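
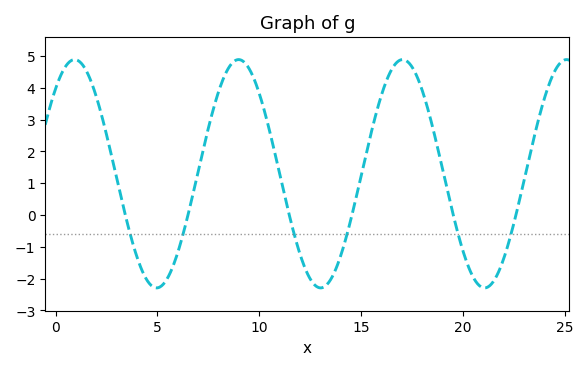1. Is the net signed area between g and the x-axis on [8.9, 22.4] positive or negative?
positive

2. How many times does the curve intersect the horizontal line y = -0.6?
6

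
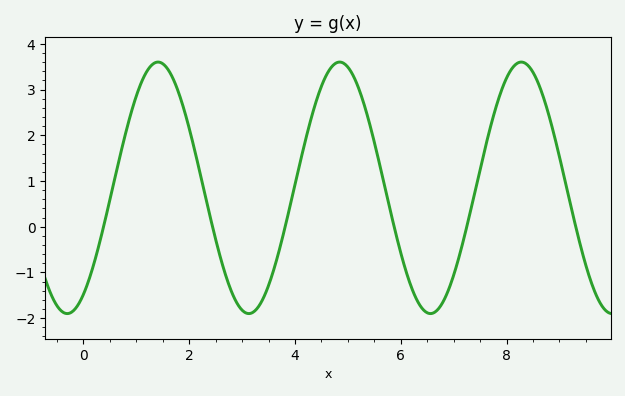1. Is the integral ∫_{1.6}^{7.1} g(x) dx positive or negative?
positive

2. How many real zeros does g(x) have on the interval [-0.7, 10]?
6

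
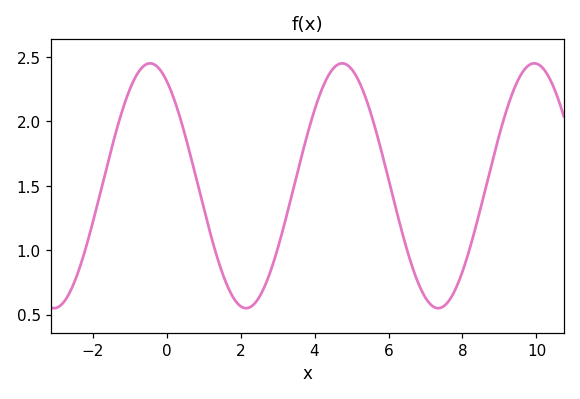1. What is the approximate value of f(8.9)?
1.79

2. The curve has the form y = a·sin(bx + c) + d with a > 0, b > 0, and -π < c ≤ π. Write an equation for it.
y = 0.95sin(1.21x + 2.11) + 1.5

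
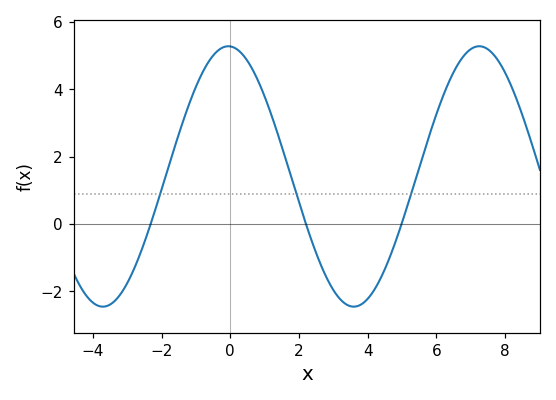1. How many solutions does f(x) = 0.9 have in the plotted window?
3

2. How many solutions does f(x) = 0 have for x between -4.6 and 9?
3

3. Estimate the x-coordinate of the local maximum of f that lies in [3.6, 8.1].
7.2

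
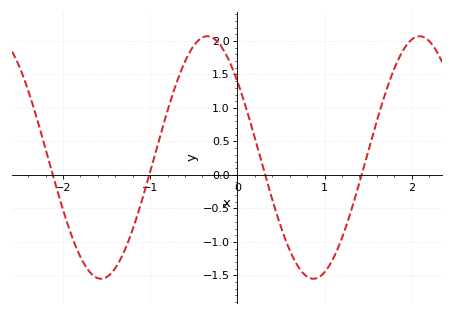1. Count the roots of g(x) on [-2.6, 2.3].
4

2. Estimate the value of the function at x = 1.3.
-0.55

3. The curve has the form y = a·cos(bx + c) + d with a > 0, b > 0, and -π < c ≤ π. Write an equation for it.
y = 1.81cos(2.6x + 0.89) + 0.26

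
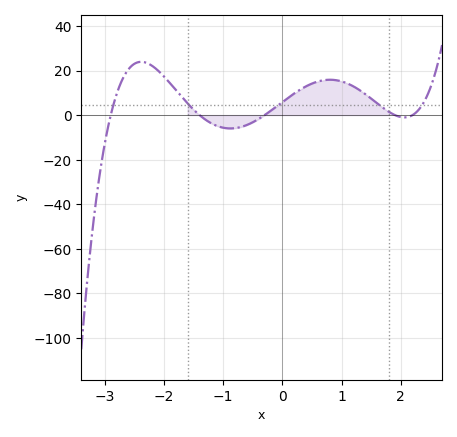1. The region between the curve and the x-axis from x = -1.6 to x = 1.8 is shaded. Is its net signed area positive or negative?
positive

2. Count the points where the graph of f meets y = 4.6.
5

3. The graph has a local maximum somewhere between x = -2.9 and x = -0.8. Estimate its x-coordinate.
-2.39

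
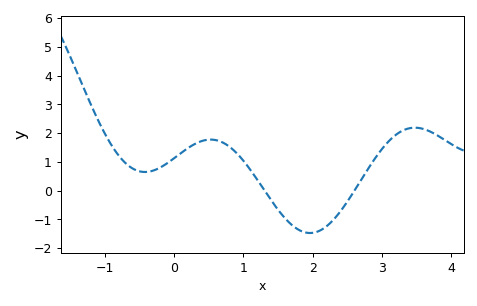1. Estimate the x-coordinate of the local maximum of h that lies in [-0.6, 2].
0.529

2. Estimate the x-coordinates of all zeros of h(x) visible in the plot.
1.31, 2.6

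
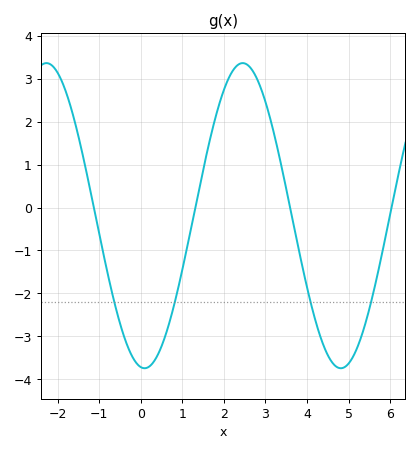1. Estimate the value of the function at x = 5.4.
-2.71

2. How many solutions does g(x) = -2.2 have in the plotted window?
4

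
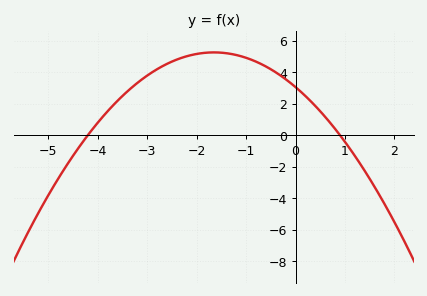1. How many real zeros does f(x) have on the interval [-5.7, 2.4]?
2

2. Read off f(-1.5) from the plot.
5.25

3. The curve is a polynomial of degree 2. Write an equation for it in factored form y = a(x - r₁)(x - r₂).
y = -0.81(x + 4.2)(x - 0.9)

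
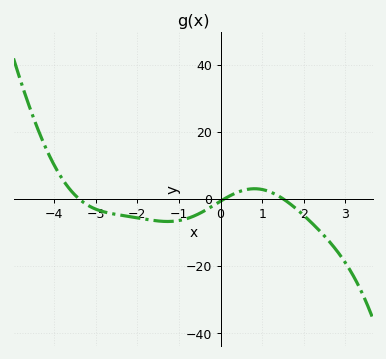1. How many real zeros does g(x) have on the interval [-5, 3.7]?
3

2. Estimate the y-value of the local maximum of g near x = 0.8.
2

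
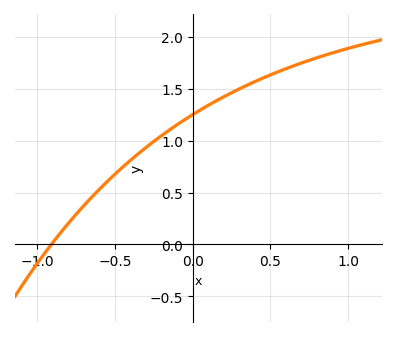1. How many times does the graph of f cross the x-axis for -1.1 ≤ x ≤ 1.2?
1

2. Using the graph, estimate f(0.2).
1.4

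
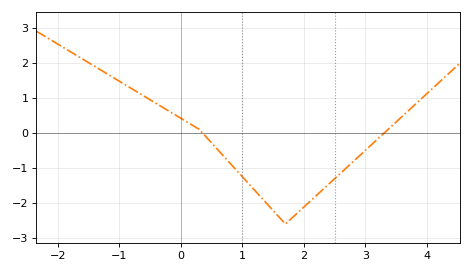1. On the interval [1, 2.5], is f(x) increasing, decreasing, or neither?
neither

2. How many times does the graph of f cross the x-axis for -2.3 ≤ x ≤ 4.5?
2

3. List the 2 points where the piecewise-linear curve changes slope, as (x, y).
(0.3, 0.1); (1.7, -2.6)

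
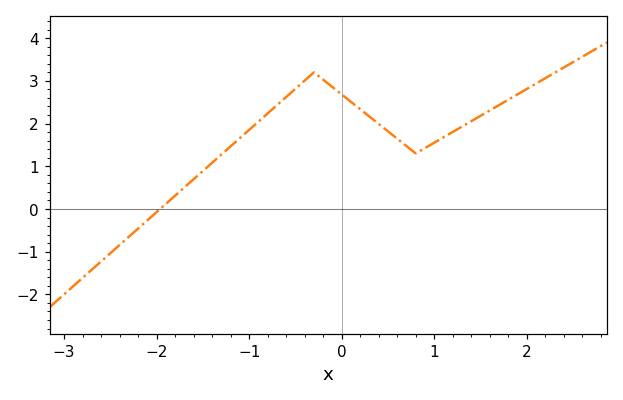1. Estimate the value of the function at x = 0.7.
1.5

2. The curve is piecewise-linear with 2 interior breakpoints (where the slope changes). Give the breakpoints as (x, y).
(-0.3, 3.2); (0.8, 1.3)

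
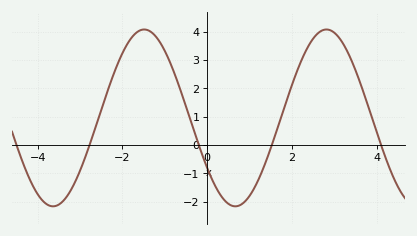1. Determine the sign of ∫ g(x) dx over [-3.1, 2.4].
positive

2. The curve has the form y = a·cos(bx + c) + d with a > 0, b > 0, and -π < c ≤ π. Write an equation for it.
y = 3.12cos(1.46x + 2.17) + 0.96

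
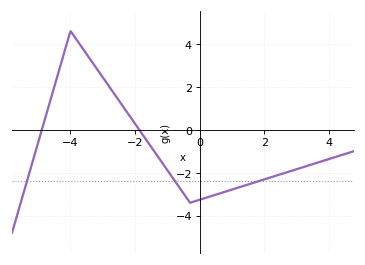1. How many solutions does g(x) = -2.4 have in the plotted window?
3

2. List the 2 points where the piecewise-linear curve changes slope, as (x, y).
(-4, 4.6); (-0.3, -3.4)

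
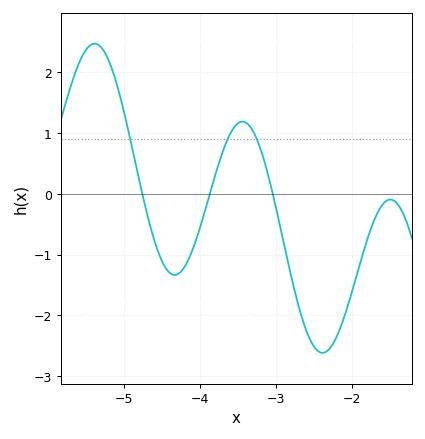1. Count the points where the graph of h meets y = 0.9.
3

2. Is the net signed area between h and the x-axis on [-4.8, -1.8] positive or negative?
negative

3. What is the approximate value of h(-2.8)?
-1.38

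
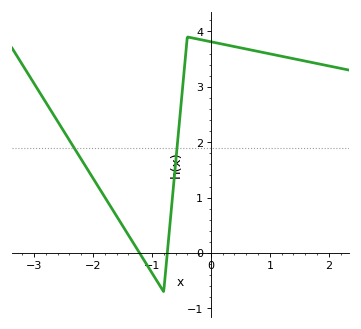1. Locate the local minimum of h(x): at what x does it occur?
-0.8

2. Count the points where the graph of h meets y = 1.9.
2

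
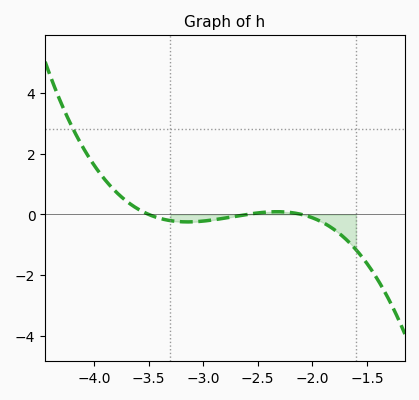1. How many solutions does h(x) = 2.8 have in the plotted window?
1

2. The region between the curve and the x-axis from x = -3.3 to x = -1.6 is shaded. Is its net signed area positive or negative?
negative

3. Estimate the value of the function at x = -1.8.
-0.4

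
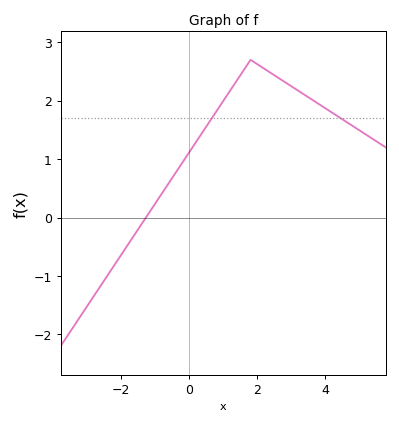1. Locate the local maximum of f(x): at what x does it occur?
1.8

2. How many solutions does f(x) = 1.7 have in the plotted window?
2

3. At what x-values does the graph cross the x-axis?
-1.27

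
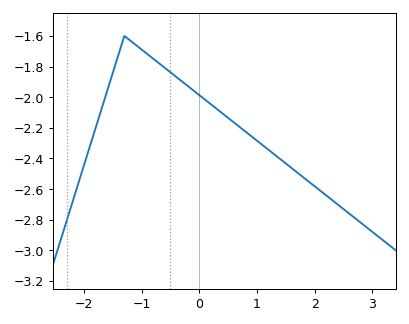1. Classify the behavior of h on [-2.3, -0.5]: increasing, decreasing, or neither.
neither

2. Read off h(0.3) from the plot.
-2.08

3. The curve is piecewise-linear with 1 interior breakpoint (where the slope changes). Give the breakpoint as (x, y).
(-1.3, -1.6)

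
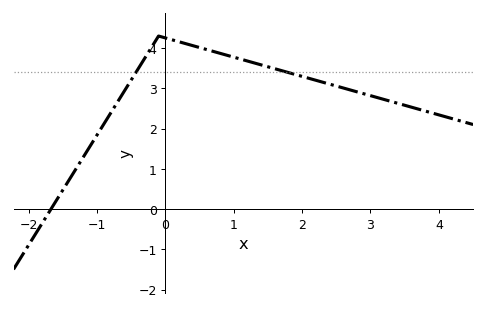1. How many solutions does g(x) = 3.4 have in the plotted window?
2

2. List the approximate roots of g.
-1.7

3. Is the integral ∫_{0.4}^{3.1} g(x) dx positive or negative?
positive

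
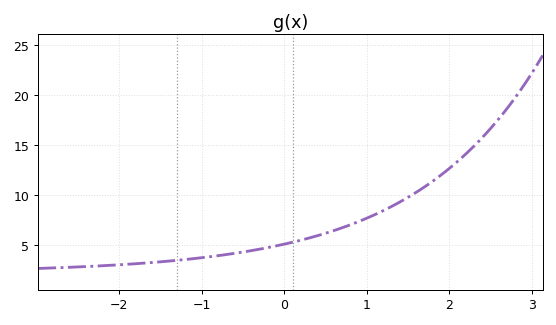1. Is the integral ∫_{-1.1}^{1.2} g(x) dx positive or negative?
positive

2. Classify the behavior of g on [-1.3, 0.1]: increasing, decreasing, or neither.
increasing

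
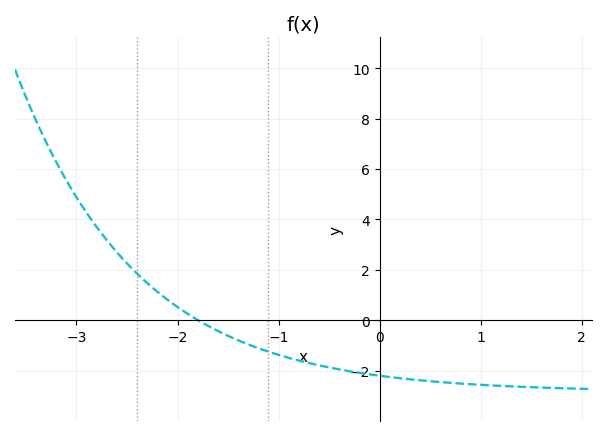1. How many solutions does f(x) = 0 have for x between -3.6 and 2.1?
1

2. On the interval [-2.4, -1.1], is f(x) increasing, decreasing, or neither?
decreasing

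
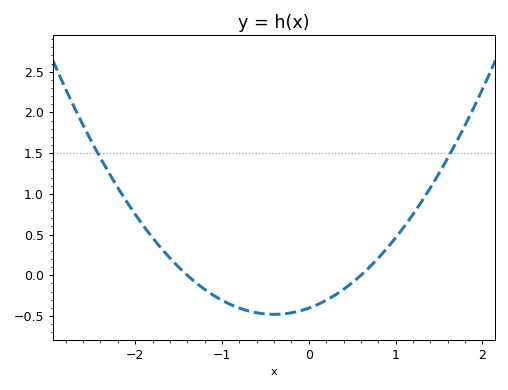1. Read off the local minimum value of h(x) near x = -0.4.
-0.48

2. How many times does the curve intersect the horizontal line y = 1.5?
2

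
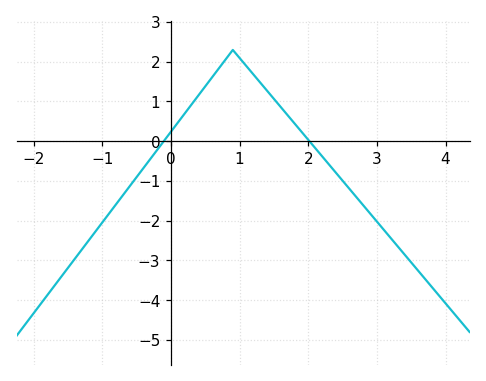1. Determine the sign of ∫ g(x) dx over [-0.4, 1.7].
positive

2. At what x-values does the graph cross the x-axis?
-0.107, 2.02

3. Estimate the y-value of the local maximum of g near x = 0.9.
2.3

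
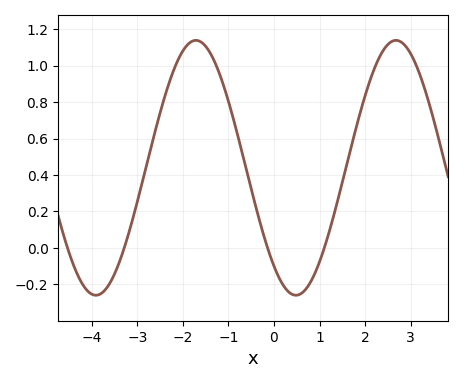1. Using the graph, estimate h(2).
0.835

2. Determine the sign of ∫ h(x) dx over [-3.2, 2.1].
positive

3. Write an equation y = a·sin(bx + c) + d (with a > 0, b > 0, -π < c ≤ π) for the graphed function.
y = 0.7sin(1.43x - 2.26) + 0.44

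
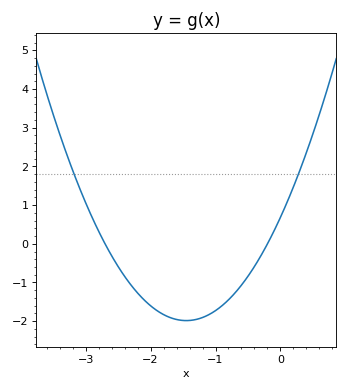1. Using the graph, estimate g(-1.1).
-1.83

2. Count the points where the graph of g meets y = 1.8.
2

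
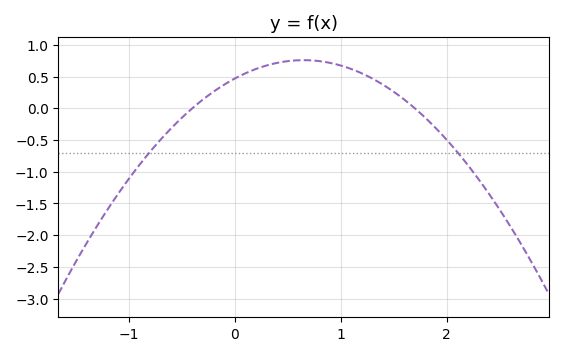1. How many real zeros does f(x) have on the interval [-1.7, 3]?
2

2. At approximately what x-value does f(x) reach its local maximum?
0.65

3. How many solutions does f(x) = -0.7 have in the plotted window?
2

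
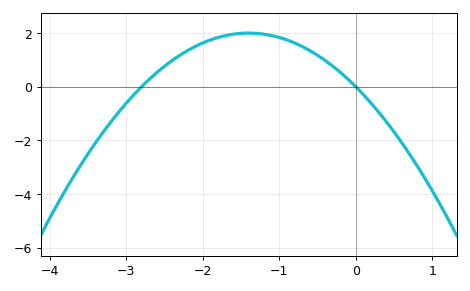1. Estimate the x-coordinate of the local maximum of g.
-1.4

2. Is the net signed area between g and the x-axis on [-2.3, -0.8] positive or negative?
positive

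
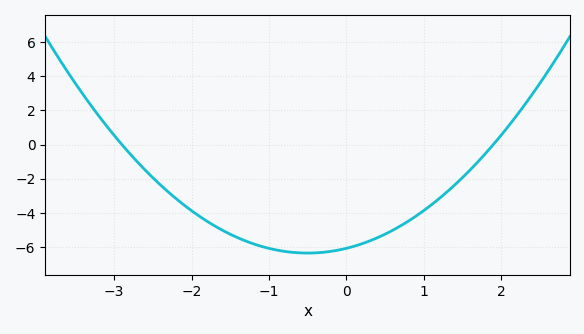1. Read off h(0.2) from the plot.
-5.8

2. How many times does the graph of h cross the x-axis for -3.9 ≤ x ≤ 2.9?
2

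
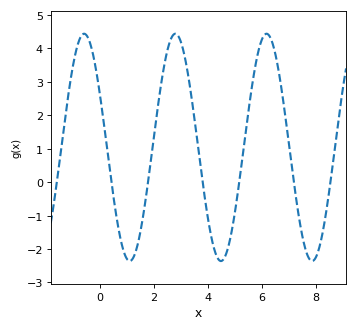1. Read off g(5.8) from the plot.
3.6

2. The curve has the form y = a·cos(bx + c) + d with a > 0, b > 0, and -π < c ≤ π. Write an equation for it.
y = 3.4cos(1.9x + 1.1) + 1.04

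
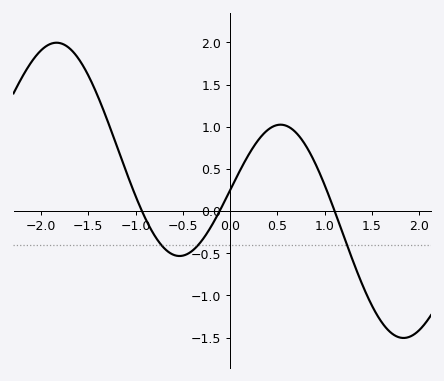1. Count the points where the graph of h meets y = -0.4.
3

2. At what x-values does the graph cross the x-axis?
-0.9, -0.1, 1.1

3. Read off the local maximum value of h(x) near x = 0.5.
1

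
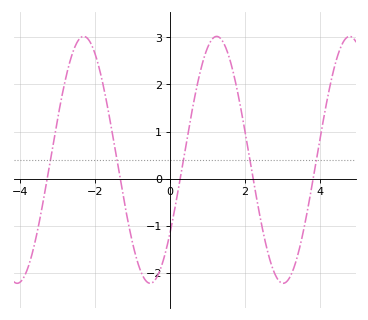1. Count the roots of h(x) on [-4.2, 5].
5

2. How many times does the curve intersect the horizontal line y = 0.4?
5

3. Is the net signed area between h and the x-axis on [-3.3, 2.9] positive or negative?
positive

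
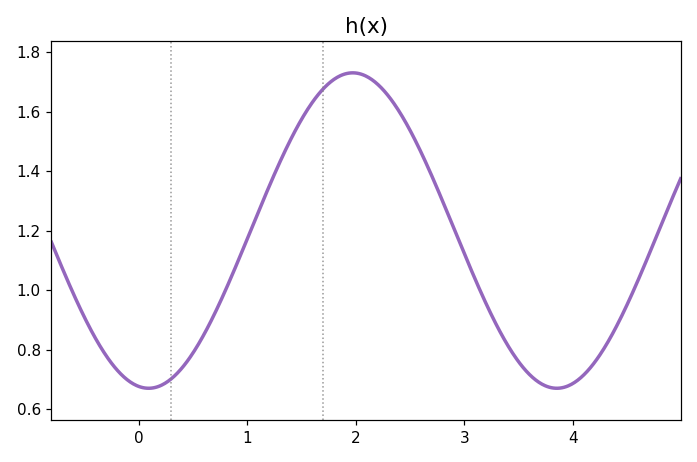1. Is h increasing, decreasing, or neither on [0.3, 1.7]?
increasing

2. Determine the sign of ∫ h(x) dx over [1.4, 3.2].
positive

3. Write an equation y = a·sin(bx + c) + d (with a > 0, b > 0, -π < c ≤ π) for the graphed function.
y = 0.53sin(1.7x - 1.7) + 1.2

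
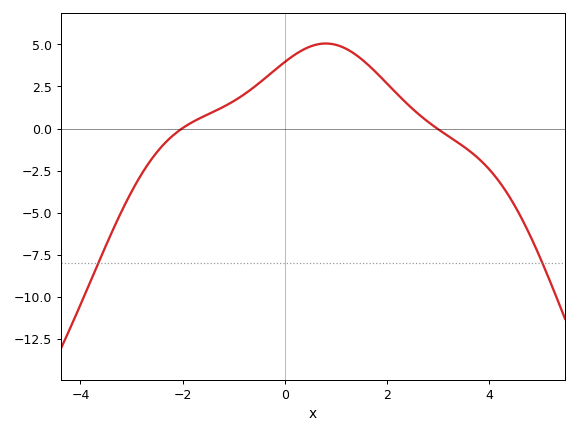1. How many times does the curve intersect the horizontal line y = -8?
2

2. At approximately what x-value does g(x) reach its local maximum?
0.8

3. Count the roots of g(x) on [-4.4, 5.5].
2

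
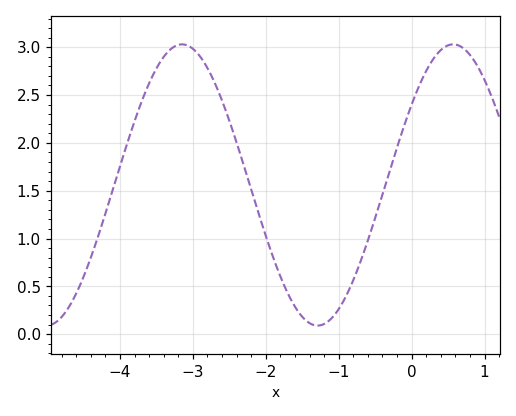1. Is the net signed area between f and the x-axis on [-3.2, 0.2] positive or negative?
positive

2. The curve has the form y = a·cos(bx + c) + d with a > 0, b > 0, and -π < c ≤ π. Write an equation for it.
y = 1.47cos(1.69x - 0.962) + 1.56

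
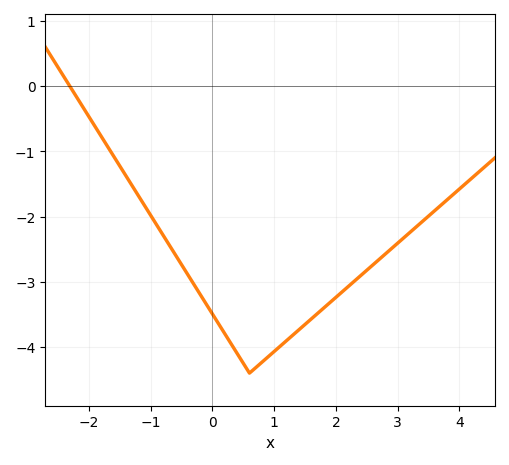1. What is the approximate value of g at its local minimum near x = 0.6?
-4.4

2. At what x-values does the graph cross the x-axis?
-2.3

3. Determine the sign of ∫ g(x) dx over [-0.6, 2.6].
negative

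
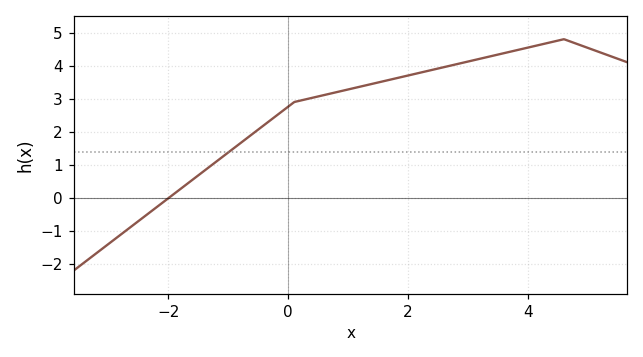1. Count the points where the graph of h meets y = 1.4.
1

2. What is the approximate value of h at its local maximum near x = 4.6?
4.8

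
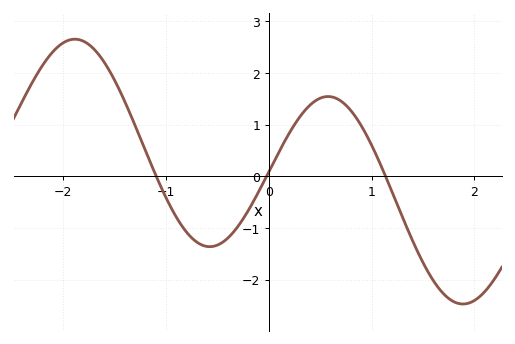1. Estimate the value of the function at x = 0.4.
1.38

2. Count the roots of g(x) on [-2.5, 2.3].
3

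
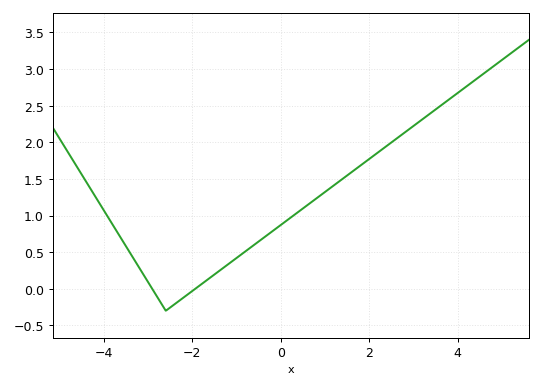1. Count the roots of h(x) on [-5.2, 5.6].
2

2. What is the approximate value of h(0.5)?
1.1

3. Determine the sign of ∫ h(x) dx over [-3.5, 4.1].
positive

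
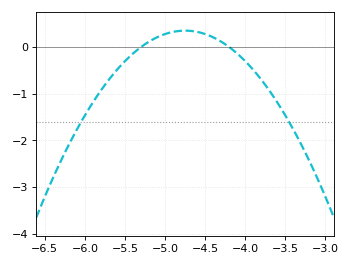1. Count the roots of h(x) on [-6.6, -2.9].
2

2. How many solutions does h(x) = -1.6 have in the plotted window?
2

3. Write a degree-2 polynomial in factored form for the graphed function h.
y = -1.16(x + 5.3)(x + 4.2)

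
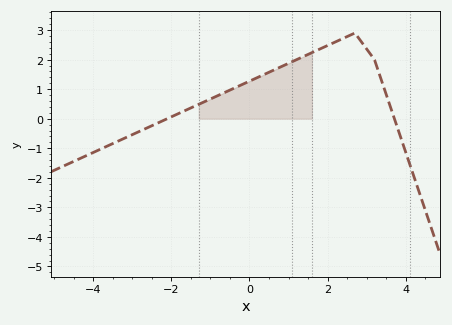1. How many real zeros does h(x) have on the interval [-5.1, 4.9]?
2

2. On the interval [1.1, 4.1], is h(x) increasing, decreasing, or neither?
neither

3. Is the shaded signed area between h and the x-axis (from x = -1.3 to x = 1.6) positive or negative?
positive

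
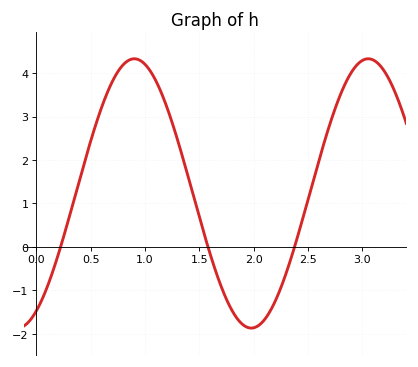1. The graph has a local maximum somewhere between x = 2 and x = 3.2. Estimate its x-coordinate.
3.05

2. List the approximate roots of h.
0.2, 1.6, 2.4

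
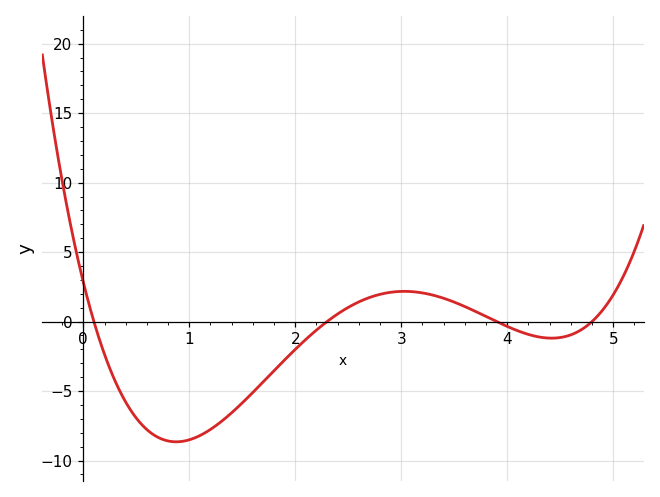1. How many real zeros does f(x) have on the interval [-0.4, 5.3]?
4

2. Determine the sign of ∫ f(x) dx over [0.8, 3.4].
negative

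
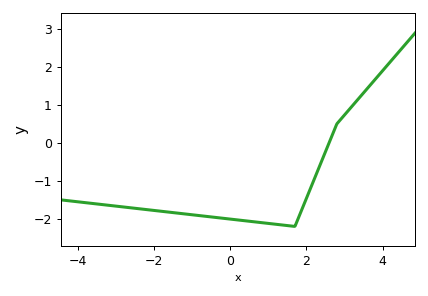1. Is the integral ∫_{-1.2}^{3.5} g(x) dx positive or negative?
negative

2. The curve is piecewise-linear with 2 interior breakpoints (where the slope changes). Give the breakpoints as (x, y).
(1.7, -2.2); (2.8, 0.5)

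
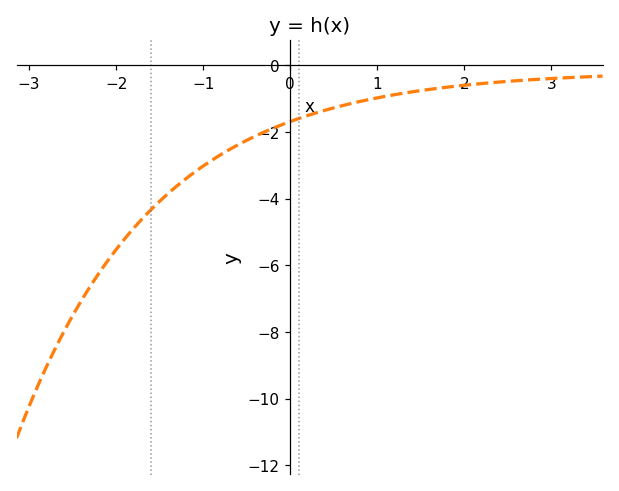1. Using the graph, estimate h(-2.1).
-5.8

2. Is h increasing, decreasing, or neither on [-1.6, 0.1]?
increasing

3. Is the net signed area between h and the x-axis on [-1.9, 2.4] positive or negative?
negative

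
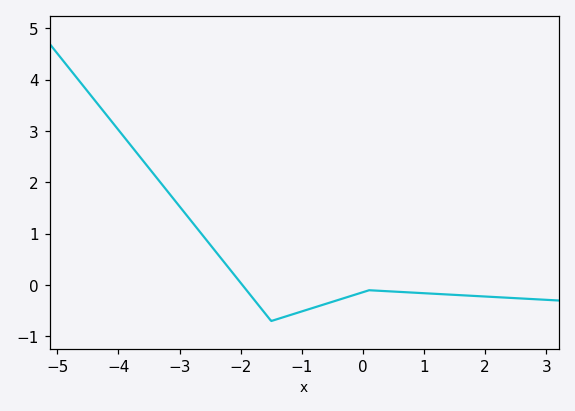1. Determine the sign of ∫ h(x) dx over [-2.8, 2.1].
negative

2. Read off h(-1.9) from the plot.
-0.1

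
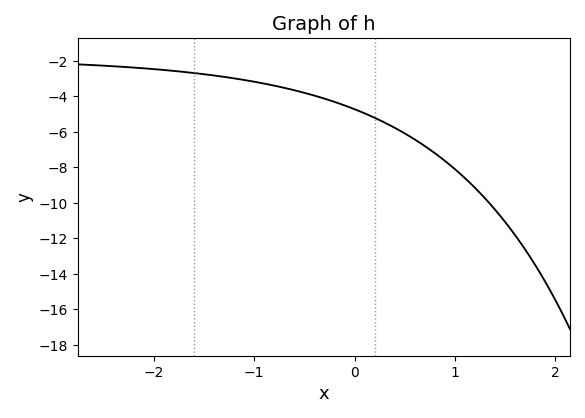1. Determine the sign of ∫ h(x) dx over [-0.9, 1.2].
negative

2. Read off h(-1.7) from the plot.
-2.6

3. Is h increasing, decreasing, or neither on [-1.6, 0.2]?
decreasing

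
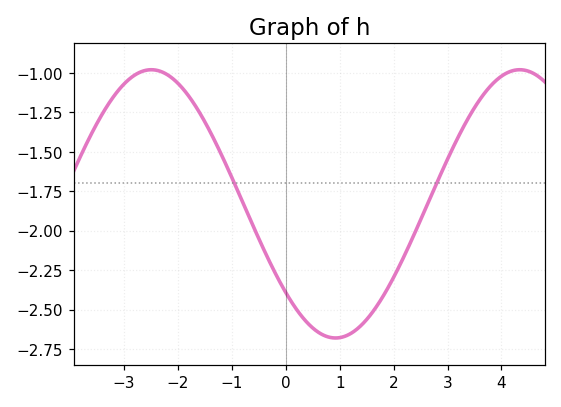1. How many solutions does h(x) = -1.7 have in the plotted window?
2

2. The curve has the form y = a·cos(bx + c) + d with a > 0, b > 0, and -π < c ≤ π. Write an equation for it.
y = 0.85cos(0.92x + 2.29) - 1.83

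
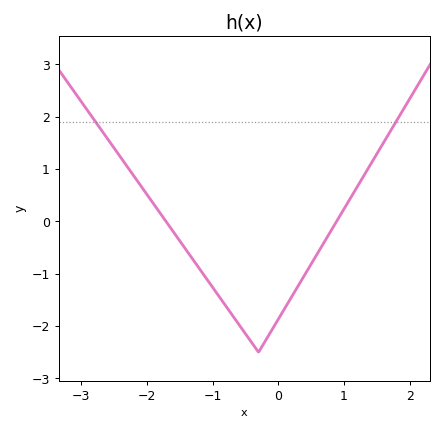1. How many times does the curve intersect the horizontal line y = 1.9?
2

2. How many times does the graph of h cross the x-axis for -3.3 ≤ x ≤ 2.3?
2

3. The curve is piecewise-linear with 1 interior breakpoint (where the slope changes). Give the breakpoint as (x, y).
(-0.3, -2.5)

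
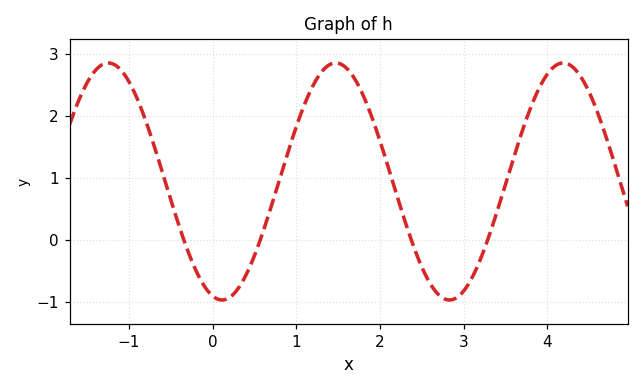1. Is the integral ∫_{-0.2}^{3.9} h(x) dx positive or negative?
positive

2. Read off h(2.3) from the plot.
0.301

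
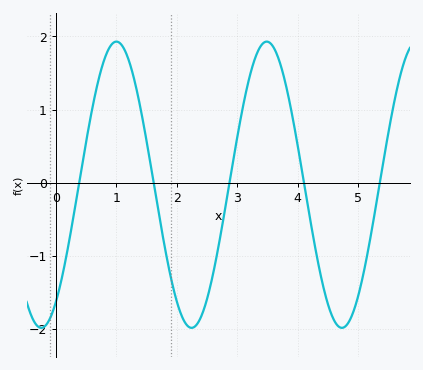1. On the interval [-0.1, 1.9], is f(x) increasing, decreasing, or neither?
neither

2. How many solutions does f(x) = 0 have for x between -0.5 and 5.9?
5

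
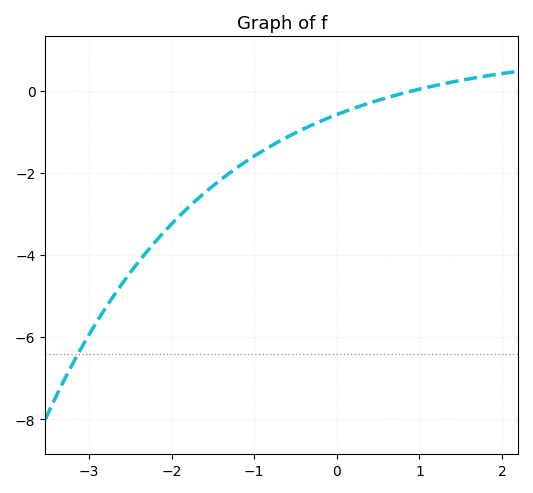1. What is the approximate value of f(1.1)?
0.087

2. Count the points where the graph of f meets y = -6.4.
1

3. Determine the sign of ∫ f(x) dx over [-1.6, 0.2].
negative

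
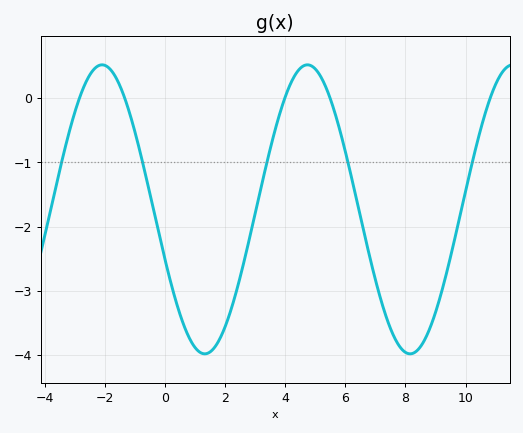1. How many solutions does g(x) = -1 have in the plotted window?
5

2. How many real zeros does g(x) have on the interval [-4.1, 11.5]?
5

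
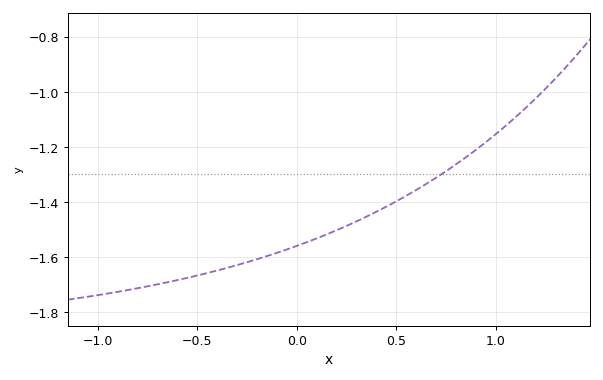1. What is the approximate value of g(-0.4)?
-1.65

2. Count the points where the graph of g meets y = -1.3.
1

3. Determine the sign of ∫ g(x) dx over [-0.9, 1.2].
negative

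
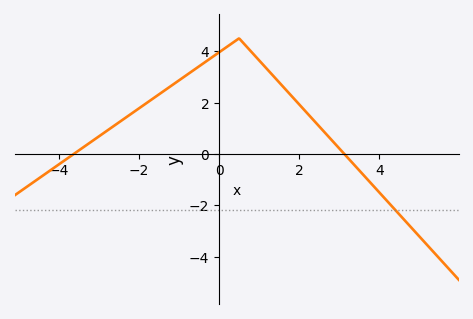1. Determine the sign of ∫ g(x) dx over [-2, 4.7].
positive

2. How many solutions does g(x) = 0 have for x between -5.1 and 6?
2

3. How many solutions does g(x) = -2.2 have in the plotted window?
1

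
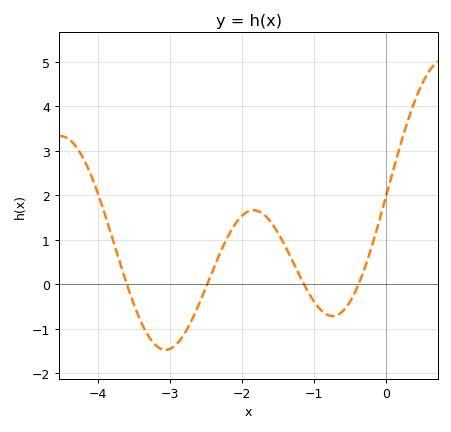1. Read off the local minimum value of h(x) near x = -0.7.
-0.7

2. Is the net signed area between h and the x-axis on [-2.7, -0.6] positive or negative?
positive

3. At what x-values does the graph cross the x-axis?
-3.6, -2.5, -1.1, -0.4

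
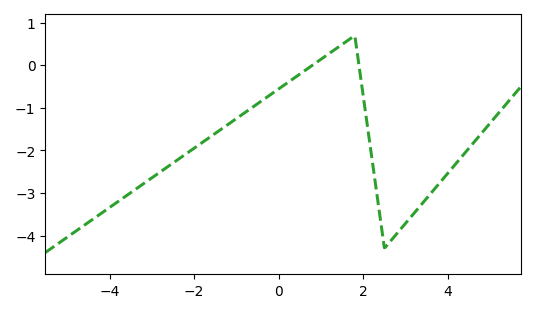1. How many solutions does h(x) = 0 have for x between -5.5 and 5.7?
2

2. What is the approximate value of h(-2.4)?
-2.22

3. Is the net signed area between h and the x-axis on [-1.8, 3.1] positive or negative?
negative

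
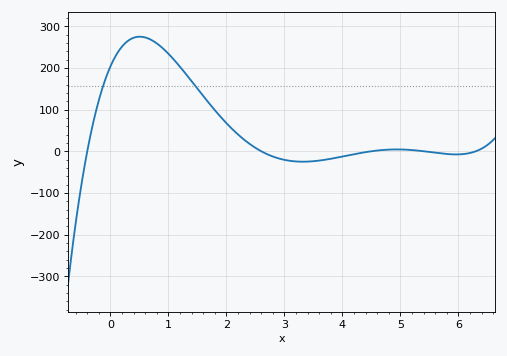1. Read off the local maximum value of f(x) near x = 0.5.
275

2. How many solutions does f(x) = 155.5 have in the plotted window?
2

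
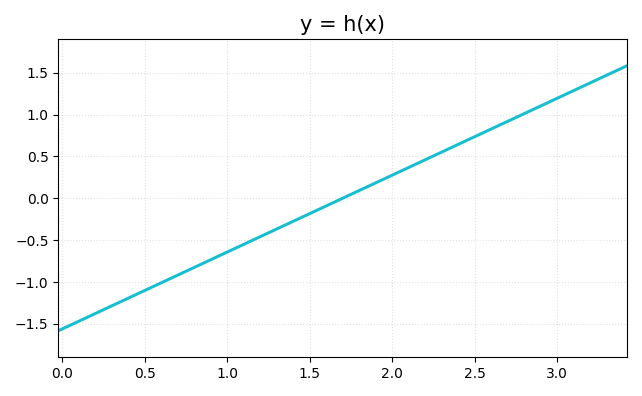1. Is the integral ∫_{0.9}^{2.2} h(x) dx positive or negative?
negative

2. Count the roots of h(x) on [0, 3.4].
1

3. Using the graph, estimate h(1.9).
0.2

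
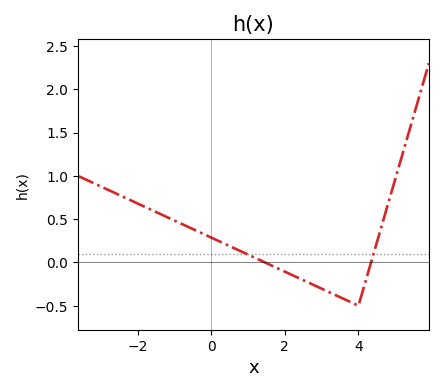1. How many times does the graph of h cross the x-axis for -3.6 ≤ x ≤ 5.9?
2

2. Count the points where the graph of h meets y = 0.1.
2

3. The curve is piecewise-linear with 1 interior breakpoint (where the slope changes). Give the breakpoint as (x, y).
(4, -0.5)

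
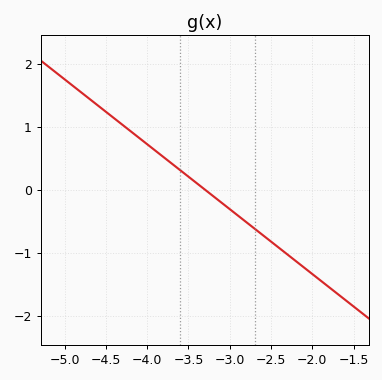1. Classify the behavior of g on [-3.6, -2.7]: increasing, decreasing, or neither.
decreasing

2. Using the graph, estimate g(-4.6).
1.3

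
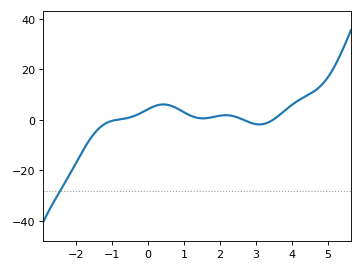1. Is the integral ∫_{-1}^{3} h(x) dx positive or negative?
positive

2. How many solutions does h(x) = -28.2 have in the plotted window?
1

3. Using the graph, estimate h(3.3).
-2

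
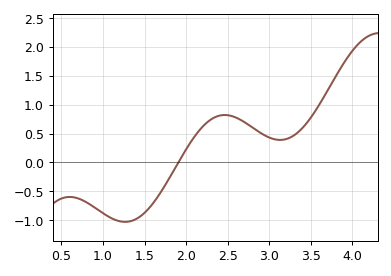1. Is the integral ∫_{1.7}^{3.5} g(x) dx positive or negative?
positive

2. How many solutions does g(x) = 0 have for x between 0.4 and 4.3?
1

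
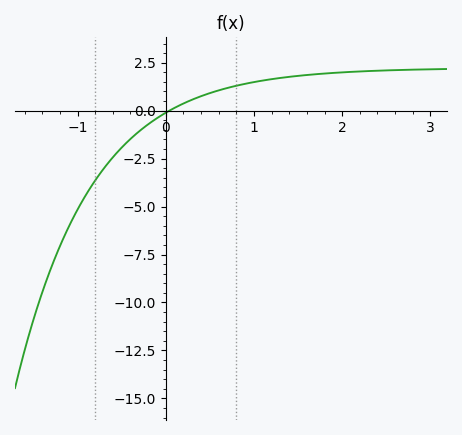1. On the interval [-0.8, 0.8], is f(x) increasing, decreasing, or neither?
increasing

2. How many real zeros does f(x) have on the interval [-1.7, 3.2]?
1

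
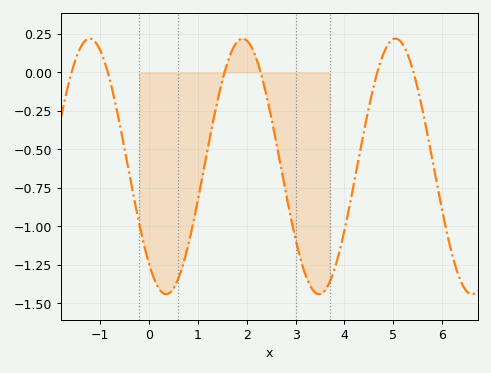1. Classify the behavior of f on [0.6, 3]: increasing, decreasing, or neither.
neither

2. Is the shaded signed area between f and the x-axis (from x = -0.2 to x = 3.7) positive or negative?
negative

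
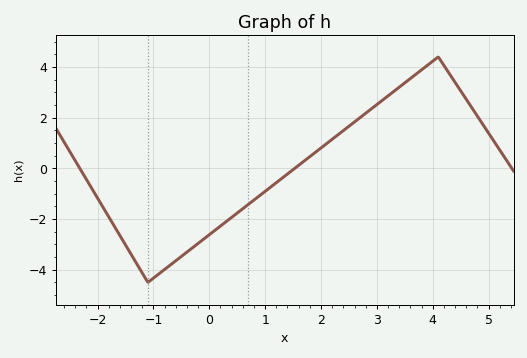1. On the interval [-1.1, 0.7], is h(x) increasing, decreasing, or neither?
increasing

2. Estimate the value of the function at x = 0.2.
-2.2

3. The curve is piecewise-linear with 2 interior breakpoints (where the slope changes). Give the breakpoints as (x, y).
(-1.1, -4.5); (4.1, 4.4)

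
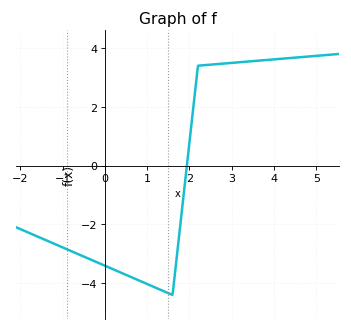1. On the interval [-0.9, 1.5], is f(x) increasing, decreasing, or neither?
decreasing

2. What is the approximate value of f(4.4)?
3.66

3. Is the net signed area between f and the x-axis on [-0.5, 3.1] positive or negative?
negative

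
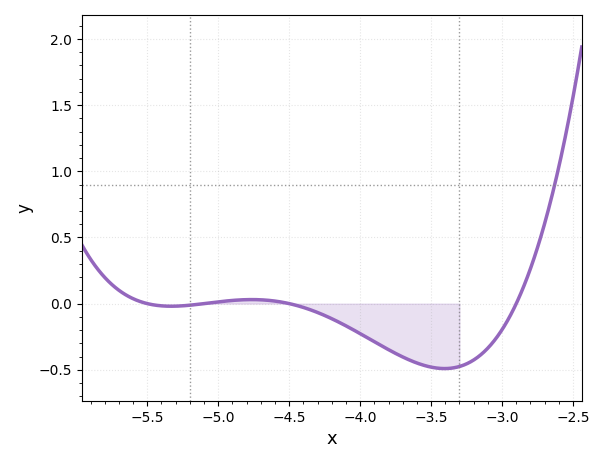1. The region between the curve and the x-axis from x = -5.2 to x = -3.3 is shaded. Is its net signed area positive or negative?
negative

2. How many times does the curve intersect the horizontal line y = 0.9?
1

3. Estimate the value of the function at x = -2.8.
0.25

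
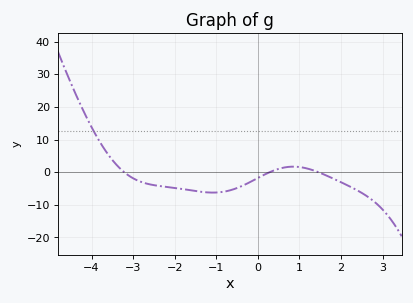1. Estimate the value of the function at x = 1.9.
-2.47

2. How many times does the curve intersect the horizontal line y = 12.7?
1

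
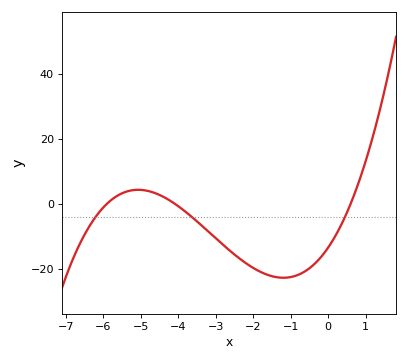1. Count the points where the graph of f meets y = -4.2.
3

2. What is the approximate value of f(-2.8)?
-12.7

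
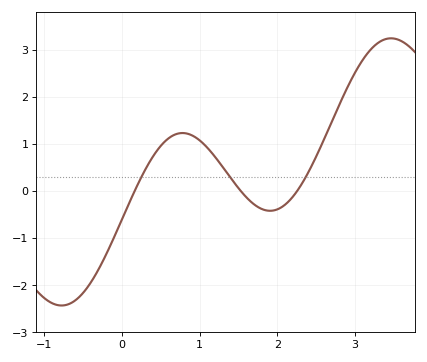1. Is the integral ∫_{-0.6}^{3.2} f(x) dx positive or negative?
positive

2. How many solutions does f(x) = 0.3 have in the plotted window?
3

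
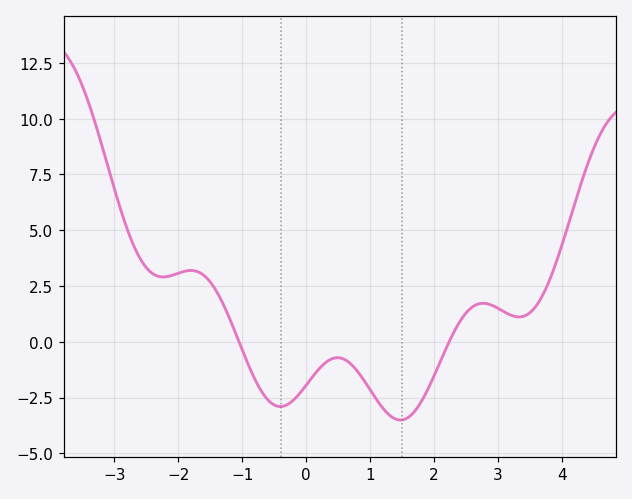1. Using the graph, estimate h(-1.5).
2.6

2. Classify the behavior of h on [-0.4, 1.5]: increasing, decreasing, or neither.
neither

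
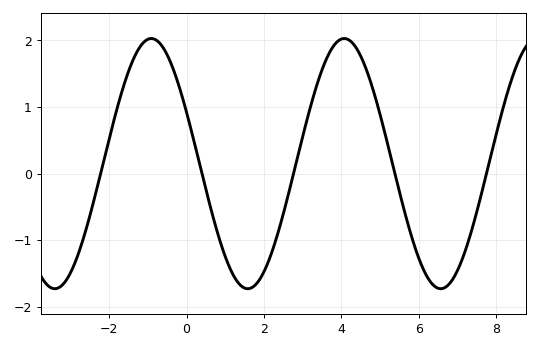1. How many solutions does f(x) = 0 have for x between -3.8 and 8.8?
5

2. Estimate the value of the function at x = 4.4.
1.87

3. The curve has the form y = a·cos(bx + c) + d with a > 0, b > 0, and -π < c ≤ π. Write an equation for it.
y = 1.88cos(1.26x + 1.15) + 0.15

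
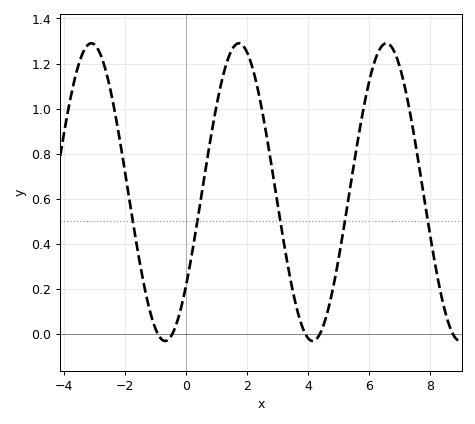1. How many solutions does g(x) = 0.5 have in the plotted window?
5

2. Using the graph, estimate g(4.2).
-0.02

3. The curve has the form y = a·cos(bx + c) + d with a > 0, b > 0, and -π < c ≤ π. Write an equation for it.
y = 0.66cos(1.3x - 2.2) + 0.63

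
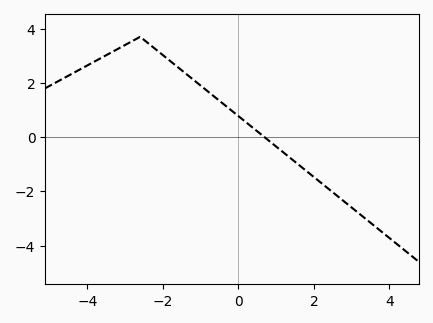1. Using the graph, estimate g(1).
-0.4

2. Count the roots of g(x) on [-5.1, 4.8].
1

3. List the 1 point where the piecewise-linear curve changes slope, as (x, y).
(-2.6, 3.7)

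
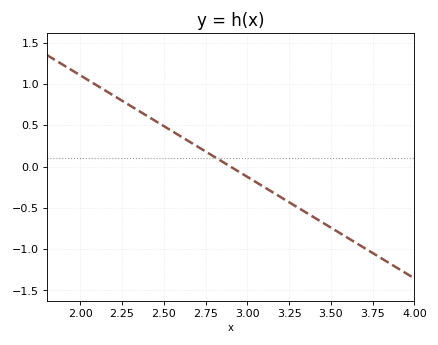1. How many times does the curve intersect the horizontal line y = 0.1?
1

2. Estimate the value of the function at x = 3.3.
-0.5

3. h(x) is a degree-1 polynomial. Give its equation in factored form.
y = -1.23(x - 2.9)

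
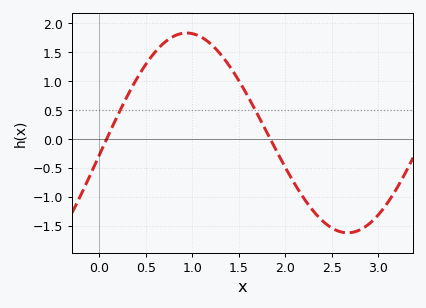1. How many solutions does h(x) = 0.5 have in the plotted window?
2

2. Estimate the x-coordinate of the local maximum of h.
0.939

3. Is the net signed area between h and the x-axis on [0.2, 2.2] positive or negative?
positive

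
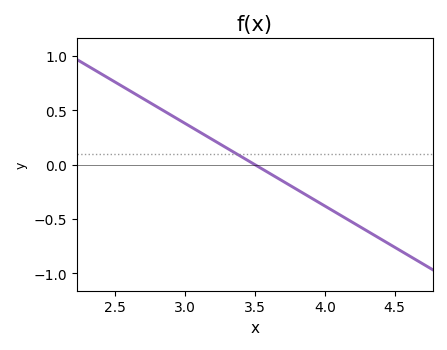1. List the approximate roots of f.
3.5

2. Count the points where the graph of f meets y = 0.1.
1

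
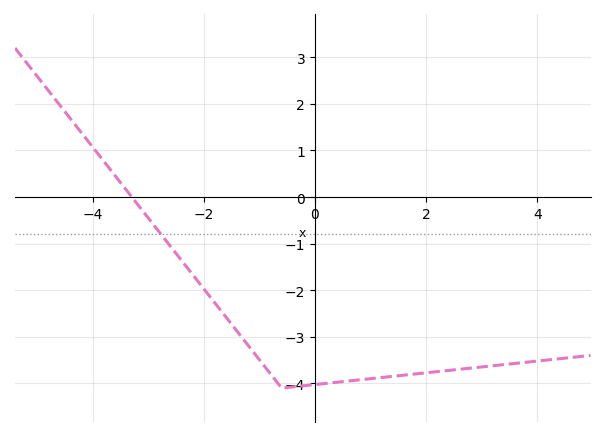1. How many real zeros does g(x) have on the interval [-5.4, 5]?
1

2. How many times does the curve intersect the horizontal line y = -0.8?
1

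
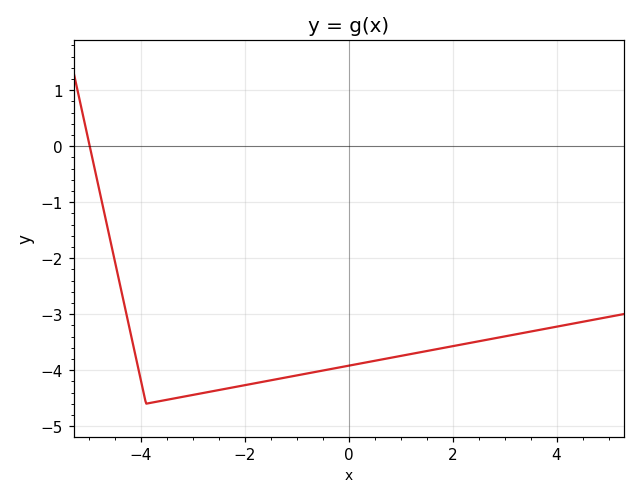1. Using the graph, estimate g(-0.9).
-4.08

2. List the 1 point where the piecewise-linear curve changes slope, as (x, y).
(-3.9, -4.6)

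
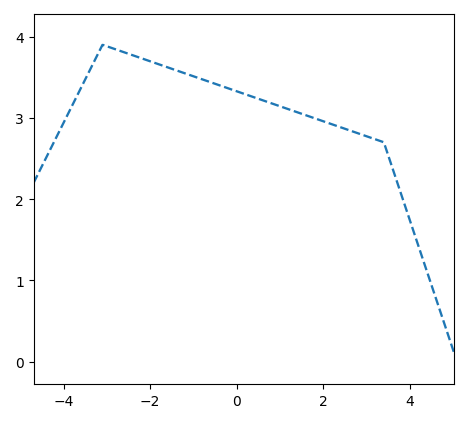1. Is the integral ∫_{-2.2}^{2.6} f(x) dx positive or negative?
positive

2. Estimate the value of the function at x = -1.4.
3.6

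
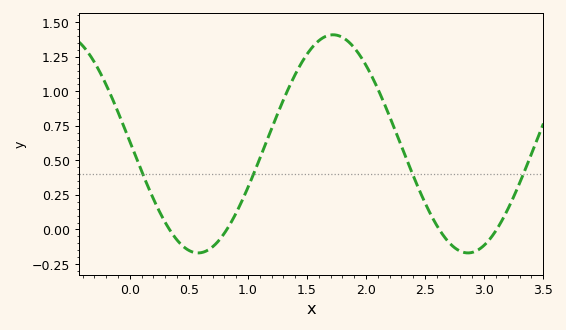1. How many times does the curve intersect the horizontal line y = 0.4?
4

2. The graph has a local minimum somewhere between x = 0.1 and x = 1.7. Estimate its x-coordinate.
0.578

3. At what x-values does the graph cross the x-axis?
0.335, 0.822, 2.62, 3.11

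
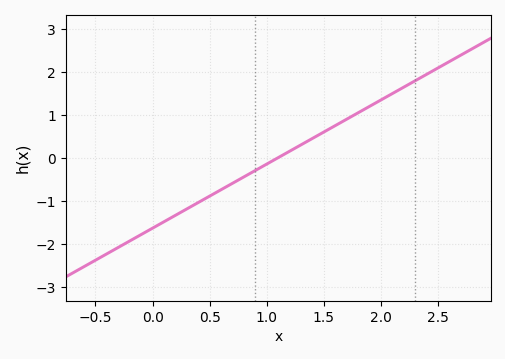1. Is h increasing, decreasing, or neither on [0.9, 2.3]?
increasing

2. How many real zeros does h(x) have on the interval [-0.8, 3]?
1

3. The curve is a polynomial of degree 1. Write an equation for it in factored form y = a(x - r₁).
y = 1.49(x - 1.1)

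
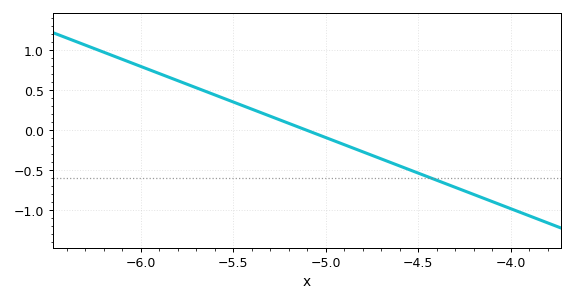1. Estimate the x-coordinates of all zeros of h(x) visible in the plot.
-5.1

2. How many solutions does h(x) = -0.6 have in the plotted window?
1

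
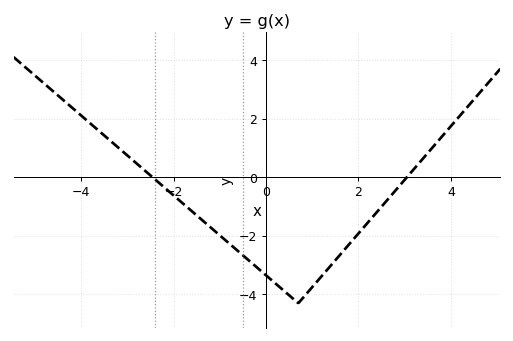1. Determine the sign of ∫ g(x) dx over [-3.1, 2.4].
negative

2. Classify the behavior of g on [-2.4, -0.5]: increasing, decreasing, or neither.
decreasing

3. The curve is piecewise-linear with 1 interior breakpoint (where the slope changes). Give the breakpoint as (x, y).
(0.7, -4.3)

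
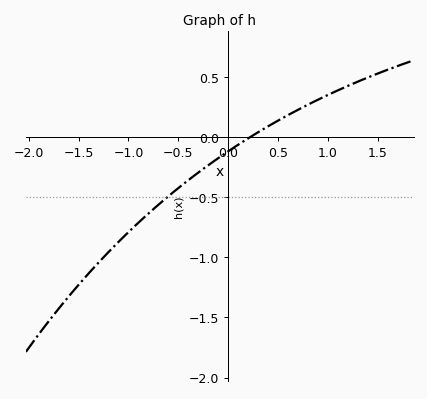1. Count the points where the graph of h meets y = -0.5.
1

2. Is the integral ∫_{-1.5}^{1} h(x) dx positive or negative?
negative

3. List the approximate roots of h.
0.2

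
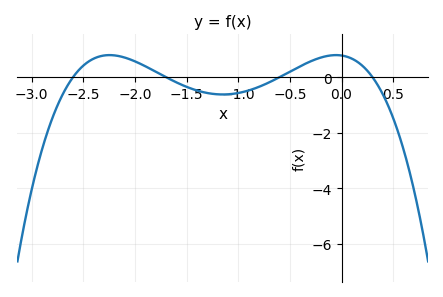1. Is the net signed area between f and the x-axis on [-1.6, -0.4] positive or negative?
negative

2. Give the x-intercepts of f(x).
-2.6, -1.7, -0.6, 0.3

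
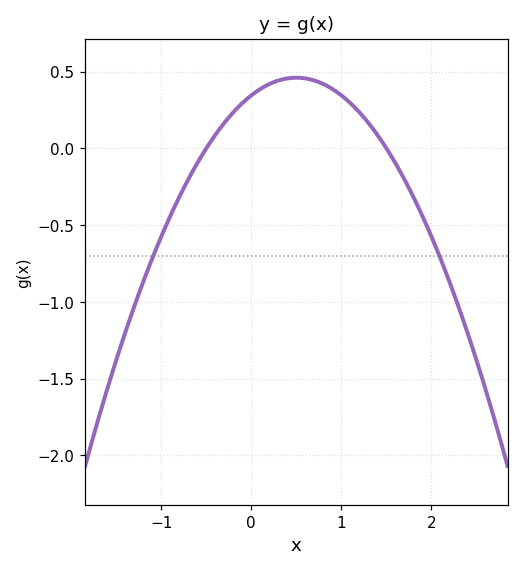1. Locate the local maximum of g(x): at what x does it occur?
0.5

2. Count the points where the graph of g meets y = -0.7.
2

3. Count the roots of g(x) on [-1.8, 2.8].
2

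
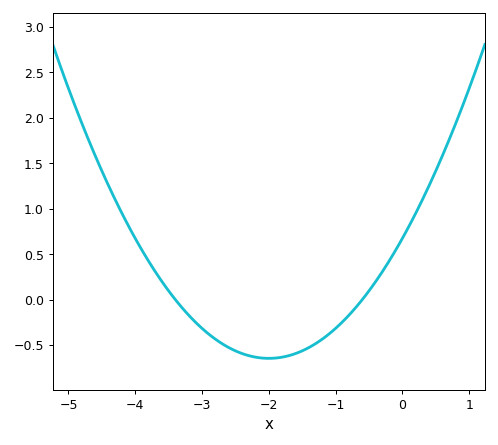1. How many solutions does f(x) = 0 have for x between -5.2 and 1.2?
2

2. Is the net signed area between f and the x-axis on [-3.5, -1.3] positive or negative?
negative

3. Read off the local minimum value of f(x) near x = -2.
-0.65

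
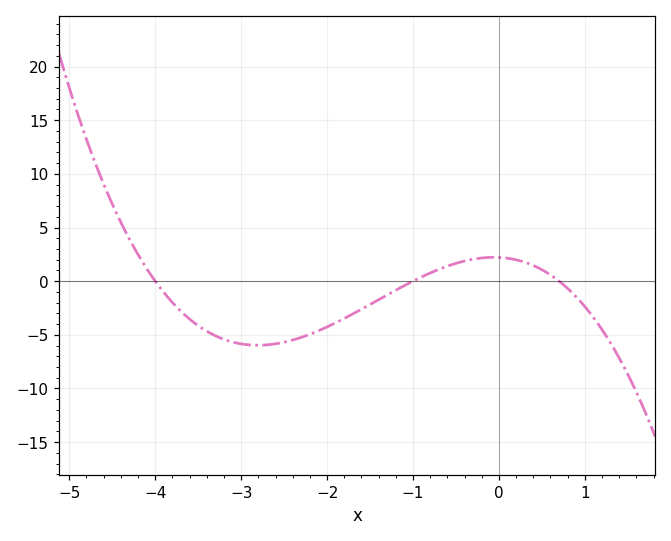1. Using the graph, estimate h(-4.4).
5.5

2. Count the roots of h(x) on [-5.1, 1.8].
3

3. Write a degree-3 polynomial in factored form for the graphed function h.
y = -0.79(x + 4)(x + 1)(x - 0.7)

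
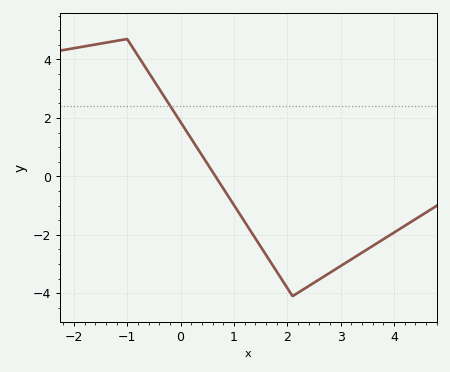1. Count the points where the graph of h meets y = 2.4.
1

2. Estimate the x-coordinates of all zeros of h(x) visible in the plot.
0.656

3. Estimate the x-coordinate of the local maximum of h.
-1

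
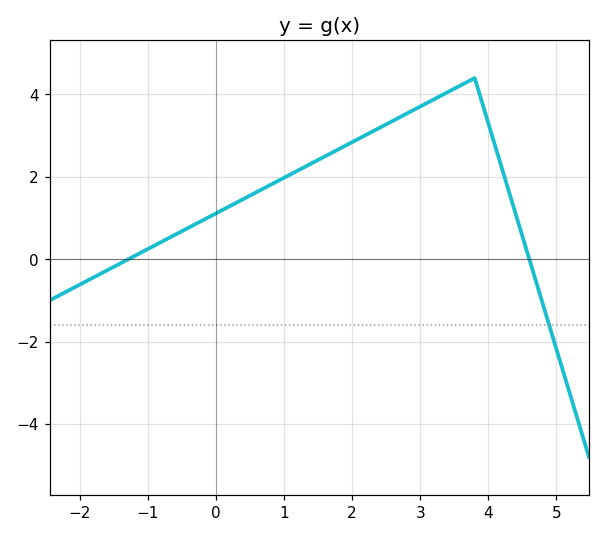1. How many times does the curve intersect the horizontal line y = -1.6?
1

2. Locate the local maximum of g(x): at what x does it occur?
3.8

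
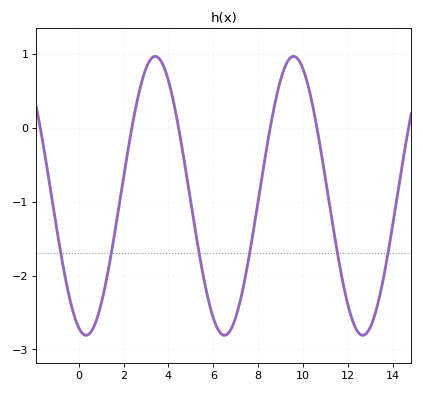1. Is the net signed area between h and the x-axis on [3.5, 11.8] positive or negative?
negative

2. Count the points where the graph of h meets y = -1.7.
6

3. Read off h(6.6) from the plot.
-2.8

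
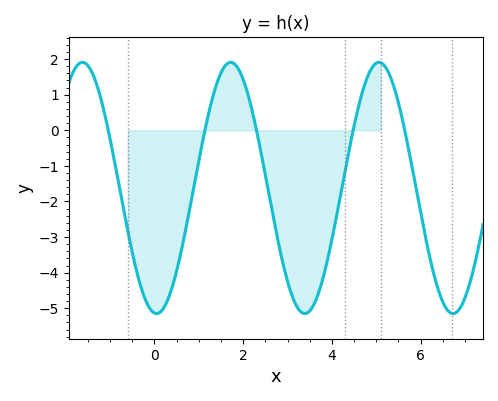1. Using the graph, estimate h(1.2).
0.4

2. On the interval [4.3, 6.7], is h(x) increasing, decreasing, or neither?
neither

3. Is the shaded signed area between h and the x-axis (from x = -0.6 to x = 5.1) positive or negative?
negative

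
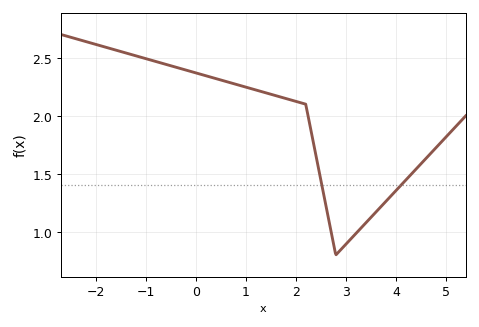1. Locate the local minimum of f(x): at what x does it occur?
2.8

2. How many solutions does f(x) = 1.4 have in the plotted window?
2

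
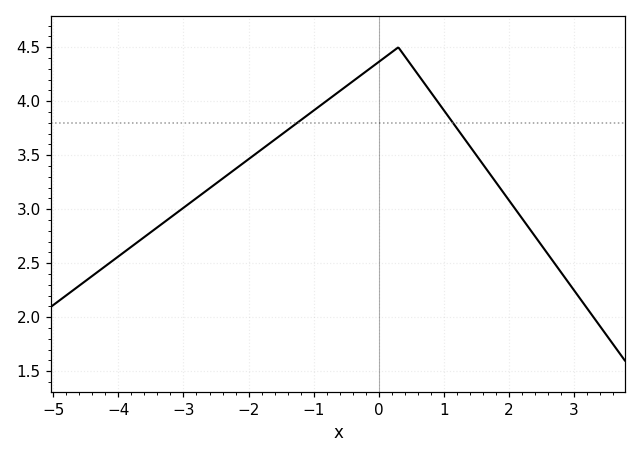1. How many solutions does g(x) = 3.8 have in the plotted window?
2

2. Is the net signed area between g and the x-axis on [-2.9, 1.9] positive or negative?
positive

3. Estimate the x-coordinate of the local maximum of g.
0.3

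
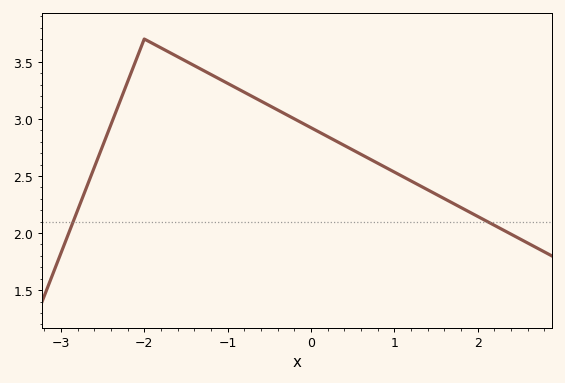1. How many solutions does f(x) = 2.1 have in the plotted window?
2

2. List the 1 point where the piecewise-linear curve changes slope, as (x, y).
(-2, 3.7)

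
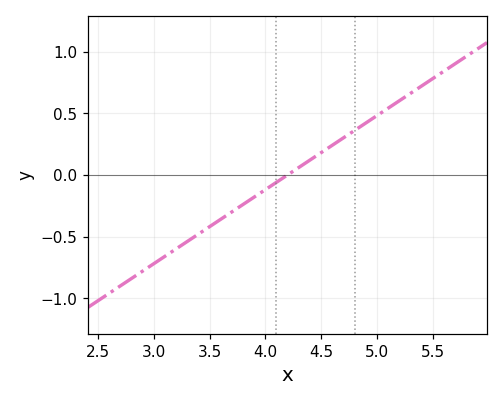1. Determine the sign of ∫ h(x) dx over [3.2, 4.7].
negative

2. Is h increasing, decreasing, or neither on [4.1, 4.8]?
increasing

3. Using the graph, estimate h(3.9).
-0.2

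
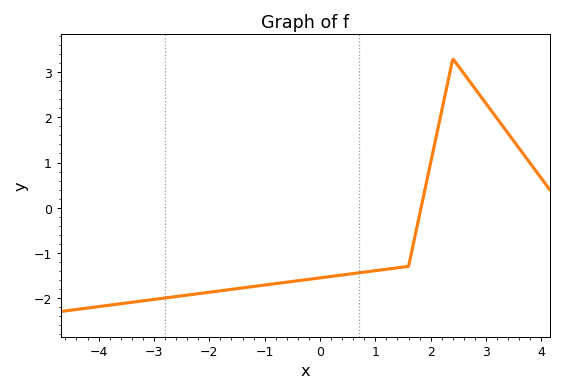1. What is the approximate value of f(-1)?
-1.71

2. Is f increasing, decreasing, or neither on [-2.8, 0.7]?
increasing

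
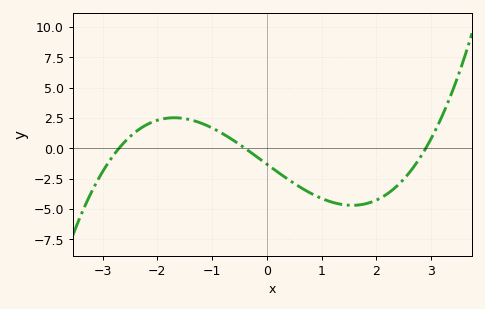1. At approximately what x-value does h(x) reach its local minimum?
1.6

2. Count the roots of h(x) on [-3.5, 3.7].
3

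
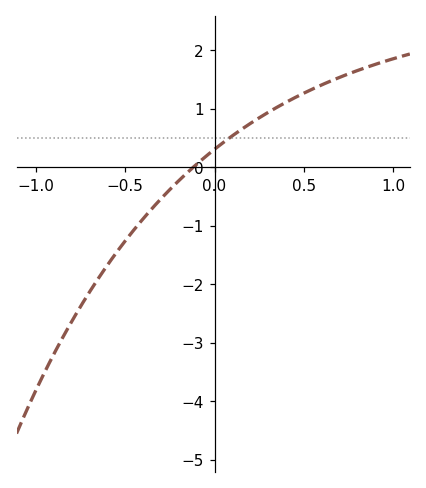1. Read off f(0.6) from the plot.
1.41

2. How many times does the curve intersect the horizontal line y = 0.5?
1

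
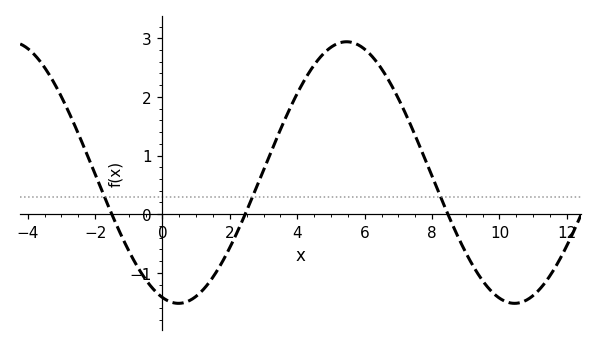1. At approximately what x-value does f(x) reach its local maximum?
5.4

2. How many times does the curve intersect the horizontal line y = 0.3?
3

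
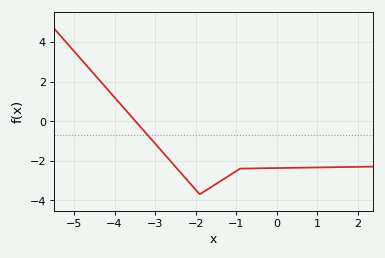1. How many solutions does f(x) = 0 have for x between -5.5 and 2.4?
1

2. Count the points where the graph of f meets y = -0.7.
1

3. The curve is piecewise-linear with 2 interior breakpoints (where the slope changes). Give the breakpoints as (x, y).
(-1.9, -3.7); (-0.9, -2.4)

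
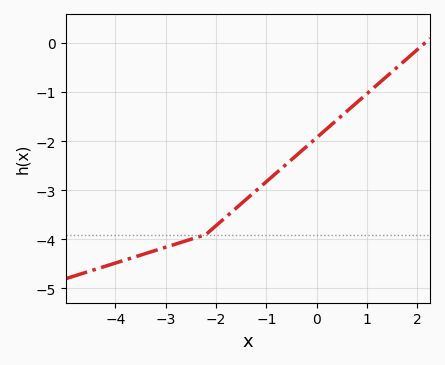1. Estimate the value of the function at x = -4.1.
-4.51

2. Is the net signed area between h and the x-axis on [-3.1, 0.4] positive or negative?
negative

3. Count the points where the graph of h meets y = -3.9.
1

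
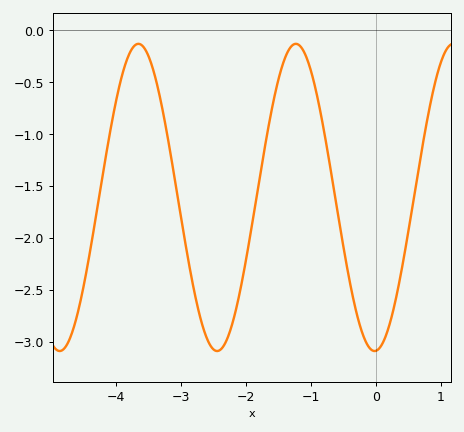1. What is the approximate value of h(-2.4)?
-3.08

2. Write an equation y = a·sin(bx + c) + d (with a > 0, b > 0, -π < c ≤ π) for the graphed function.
y = 1.48sin(2.59x - 1.52) - 1.61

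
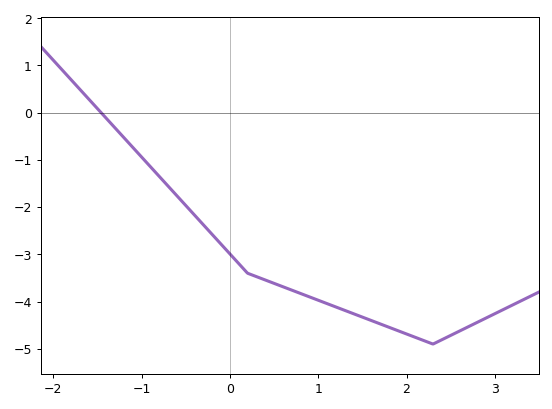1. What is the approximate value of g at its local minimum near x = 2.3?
-4.9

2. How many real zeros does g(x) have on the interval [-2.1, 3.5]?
1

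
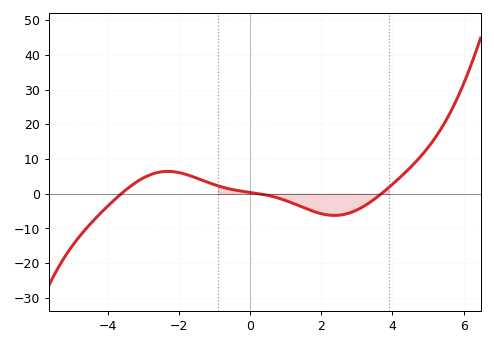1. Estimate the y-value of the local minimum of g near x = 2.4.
-6.26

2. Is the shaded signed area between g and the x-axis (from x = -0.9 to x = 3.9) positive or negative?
negative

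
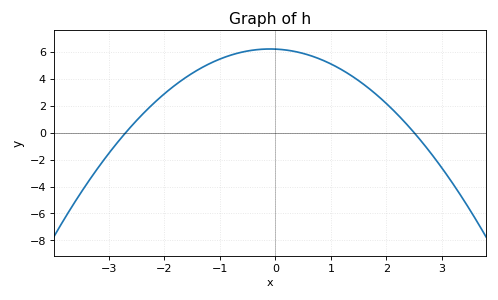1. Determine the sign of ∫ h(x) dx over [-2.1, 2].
positive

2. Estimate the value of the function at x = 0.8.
5.47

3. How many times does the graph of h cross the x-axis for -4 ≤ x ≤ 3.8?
2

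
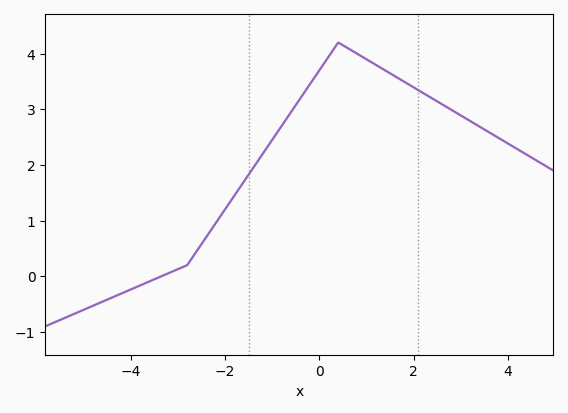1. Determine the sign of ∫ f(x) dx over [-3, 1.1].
positive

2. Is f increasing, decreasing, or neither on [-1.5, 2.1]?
neither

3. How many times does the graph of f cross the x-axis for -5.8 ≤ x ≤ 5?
1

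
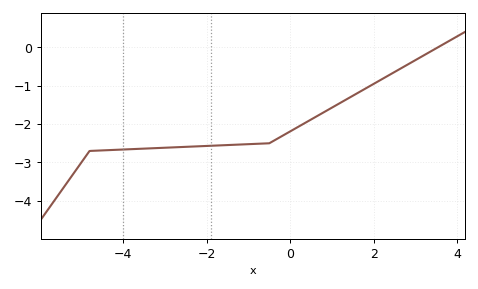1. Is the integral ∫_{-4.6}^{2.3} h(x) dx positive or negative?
negative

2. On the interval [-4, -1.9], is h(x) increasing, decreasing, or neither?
increasing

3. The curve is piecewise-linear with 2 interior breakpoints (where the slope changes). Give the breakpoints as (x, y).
(-4.8, -2.7); (-0.5, -2.5)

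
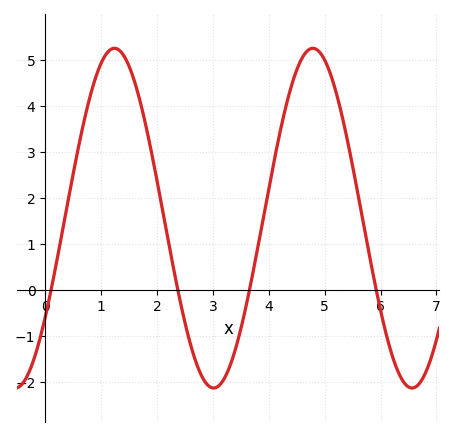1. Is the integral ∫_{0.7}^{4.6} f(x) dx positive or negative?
positive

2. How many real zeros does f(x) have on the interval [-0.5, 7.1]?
4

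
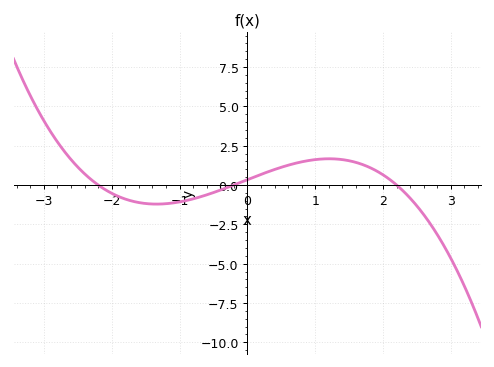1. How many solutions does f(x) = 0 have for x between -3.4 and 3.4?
3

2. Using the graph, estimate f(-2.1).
-0.2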